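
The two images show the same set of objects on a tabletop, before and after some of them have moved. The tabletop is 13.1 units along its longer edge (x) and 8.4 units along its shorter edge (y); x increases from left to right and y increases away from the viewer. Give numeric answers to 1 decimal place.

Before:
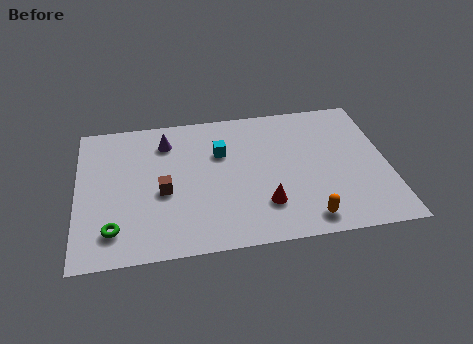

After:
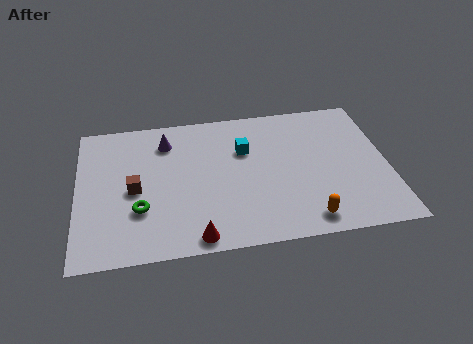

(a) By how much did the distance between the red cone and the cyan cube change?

+1.5

They were about 3.8 units apart before and 5.3 after — 1.5 units further apart.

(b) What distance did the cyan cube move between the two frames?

1.0

The cyan cube moved from about (6.1, 5.6) to (7.1, 5.6), a distance of √(1.0² + 0.0²) ≈ 1.0.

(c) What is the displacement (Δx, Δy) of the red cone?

(-2.9, -1.4)

The red cone started near (7.8, 2.2) and ended near (4.9, 0.8).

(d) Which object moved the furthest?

the red cone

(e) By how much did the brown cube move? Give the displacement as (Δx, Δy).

(-1.2, 0.3)

The brown cube was at about (3.6, 3.6) and moved to about (2.4, 3.9).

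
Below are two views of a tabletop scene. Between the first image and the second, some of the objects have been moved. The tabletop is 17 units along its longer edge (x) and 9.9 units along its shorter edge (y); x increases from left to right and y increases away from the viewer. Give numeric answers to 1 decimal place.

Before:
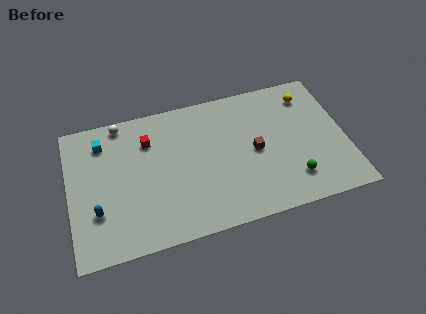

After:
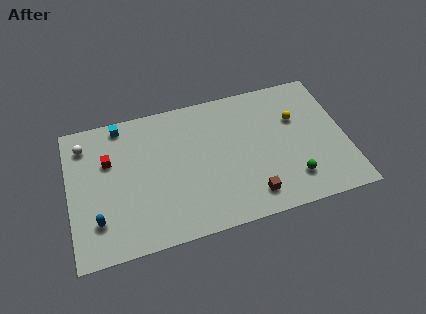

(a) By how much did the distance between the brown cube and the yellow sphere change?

+1.0

The distance was about 4.8 in the first image and 5.8 in the second, so they moved 1.0 units further apart.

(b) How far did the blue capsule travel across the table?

0.6

The blue capsule was near (1.6, 3.1) before and (1.6, 2.5) after, so it travelled √(0.0² + 0.6²) ≈ 0.6 units.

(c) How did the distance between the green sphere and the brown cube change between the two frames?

-0.7

Before: roughly 3.3 units apart; after: 2.6. That's 0.7 units closer together.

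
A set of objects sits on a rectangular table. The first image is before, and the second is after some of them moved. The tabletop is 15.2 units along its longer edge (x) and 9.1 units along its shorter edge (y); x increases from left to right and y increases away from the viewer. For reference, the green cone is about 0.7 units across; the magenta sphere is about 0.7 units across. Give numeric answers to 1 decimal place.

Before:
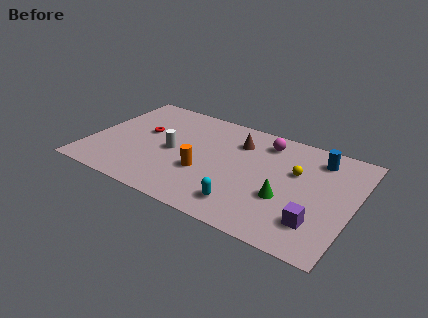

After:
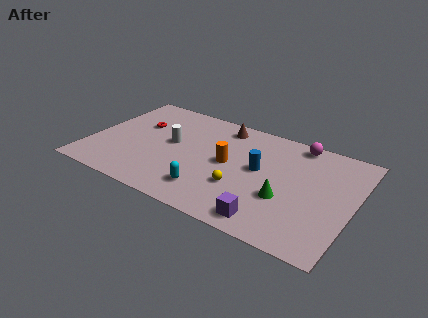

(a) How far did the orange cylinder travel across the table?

1.8

From (6.8, 3.3) to (8.0, 4.7), the orange cylinder covered √(1.2² + 1.4²) ≈ 1.8 units.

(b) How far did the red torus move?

0.7

The red torus was near (2.9, 5.3) before and (2.5, 5.9) after, so it travelled √(0.4² + 0.6²) ≈ 0.7 units.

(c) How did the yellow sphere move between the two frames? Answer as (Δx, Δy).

(-2.8, -2.7)

The yellow sphere was at about (11.8, 5.7) and moved to about (9.0, 3.0).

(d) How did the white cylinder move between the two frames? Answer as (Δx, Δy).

(-0.2, 0.7)

The white cylinder started near (4.8, 4.3) and ended near (4.6, 5.0).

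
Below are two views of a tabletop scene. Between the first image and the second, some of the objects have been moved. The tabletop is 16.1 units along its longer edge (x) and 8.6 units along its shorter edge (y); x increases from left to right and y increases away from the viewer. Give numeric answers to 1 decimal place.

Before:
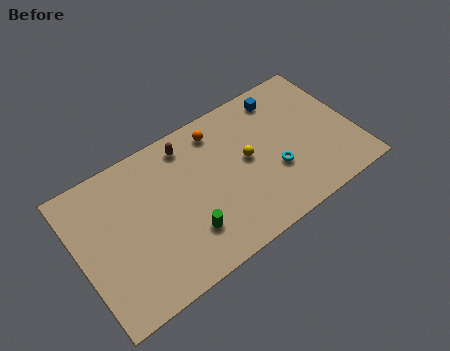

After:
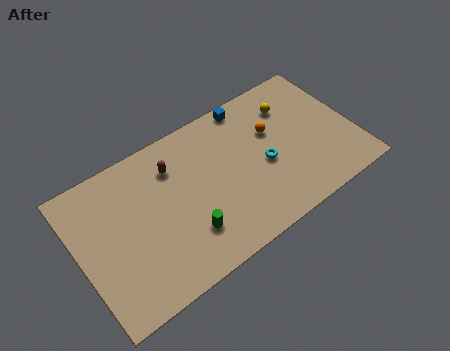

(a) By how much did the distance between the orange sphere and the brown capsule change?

+4.1

They were about 1.8 units apart before and 5.9 after — 4.1 units further apart.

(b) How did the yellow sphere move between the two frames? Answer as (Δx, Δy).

(3.0, 1.9)

The yellow sphere started near (9.9, 4.6) and ended near (12.9, 6.5).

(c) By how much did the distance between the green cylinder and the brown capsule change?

-0.9

Before: roughly 5.1 units apart; after: 4.2. That's 0.9 units closer together.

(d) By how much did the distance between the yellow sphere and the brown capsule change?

+3.0

They were about 4.1 units apart before and 7.1 after — 3.0 units further apart.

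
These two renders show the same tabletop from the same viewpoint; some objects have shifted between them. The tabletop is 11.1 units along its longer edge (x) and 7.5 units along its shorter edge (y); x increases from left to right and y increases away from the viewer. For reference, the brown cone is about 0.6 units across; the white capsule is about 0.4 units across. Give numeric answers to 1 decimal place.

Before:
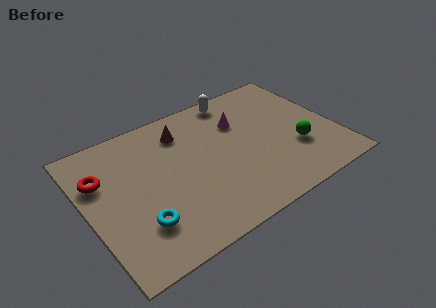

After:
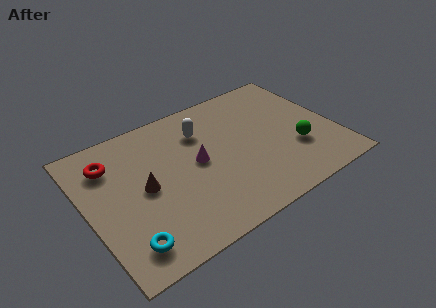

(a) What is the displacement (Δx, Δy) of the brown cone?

(-2.1, -2.2)

The brown cone started near (4.6, 5.9) and ended near (2.5, 3.7).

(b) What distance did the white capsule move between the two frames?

2.2

The white capsule moved from about (7.2, 6.7) to (5.4, 5.5), a distance of √(1.8² + 1.2²) ≈ 2.2.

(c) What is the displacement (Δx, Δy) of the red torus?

(0.5, 0.6)

From the two frames, the red torus sits at roughly (0.8, 5.1) before and (1.3, 5.7) after.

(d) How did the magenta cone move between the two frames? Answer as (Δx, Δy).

(-2.2, -1.3)

The magenta cone started near (7.1, 5.2) and ended near (4.9, 3.9).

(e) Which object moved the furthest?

the brown cone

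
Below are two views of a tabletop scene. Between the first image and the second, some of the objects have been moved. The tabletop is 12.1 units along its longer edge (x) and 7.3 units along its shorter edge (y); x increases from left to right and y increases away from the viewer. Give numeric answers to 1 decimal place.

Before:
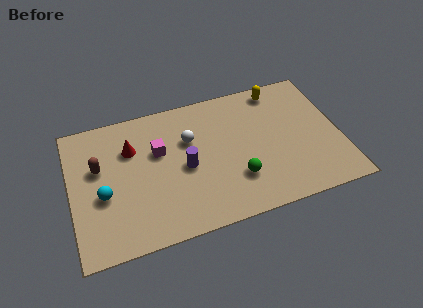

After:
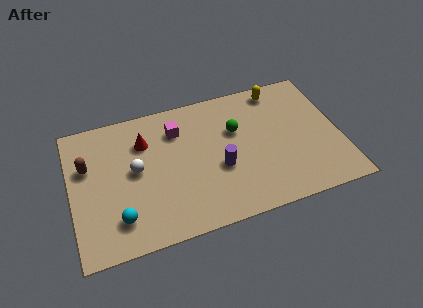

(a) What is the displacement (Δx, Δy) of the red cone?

(0.6, 0.2)

From the two frames, the red cone sits at roughly (2.8, 5.1) before and (3.4, 5.3) after.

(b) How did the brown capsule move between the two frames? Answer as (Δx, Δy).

(-0.5, 0.2)

From the two frames, the brown capsule sits at roughly (1.3, 4.5) before and (0.8, 4.7) after.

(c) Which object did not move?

the yellow capsule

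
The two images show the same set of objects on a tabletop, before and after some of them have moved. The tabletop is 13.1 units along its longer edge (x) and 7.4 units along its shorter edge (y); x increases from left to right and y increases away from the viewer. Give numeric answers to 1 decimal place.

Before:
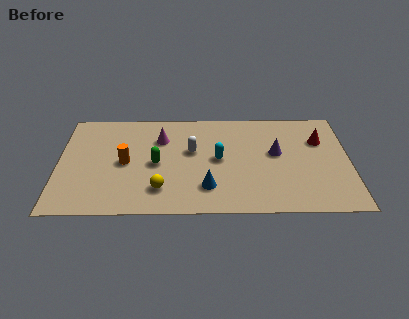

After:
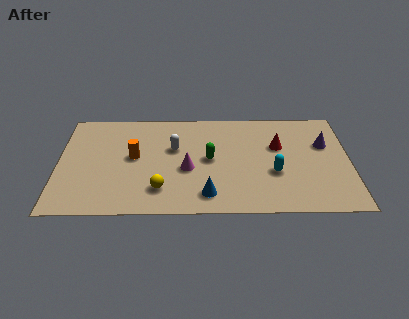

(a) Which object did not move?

the yellow sphere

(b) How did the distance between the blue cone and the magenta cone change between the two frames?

-2.1

The distance was about 4.1 in the first image and 2.0 in the second, so they moved 2.1 units closer together.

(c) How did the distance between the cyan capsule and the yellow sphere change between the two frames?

+1.9

They were about 3.3 units apart before and 5.2 after — 1.9 units further apart.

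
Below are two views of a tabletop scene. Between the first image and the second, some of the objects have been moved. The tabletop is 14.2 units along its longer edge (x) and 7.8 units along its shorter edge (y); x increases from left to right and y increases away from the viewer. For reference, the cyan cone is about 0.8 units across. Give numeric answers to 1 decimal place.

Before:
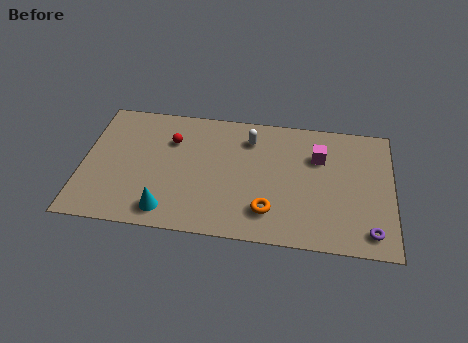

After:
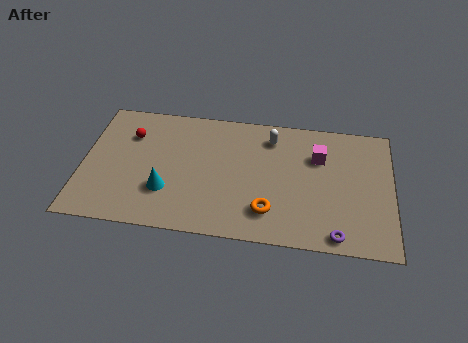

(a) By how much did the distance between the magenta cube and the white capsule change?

-0.9

The distance was about 3.3 in the first image and 2.4 in the second, so they moved 0.9 units closer together.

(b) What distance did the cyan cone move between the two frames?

1.2

The cyan cone moved from about (4.0, 1.2) to (3.9, 2.4), a distance of √(0.1² + 1.2²) ≈ 1.2.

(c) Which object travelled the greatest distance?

the red sphere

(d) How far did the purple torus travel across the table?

1.6

The purple torus was near (13.2, 1.2) before and (11.7, 0.8) after, so it travelled √(1.5² + 0.4²) ≈ 1.6 units.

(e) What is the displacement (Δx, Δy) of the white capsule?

(1.0, 0.2)

The white capsule was at about (7.6, 6.1) and moved to about (8.6, 6.3).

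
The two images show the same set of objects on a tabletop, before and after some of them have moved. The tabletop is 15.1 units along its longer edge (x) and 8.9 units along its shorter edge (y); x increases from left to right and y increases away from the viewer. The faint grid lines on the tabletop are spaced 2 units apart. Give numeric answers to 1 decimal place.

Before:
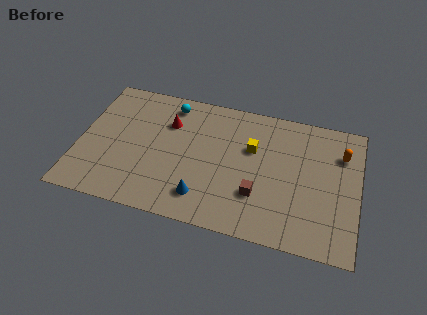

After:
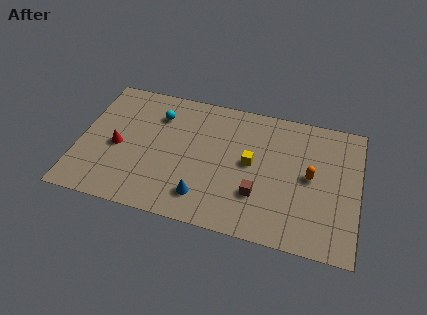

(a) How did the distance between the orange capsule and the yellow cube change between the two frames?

-1.7

They were about 4.9 units apart before and 3.2 after — 1.7 units closer together.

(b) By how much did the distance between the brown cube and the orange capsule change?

-2.4

They were about 5.7 units apart before and 3.3 after — 2.4 units closer together.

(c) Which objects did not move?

the blue cone and the brown cube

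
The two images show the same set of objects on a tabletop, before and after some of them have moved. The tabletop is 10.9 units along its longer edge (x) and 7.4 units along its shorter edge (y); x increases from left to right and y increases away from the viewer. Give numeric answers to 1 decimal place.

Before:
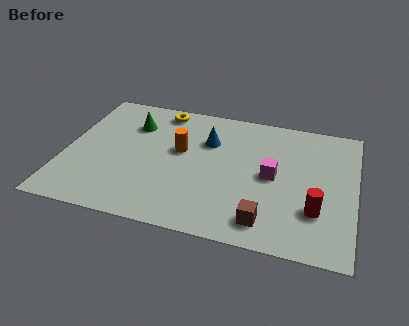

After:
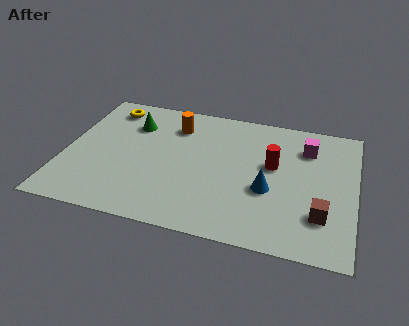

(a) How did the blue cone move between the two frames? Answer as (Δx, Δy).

(2.4, -2.2)

The blue cone started near (5.3, 5.1) and ended near (7.7, 2.9).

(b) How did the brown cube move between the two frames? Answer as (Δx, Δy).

(2.0, 0.8)

From the two frames, the brown cube sits at roughly (7.7, 1.2) before and (9.7, 2.0) after.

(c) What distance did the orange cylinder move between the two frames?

1.4

From (4.3, 4.3) to (4.0, 5.7), the orange cylinder covered √(0.3² + 1.4²) ≈ 1.4 units.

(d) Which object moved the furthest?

the blue cone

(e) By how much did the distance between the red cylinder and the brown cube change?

+0.9

They were about 2.1 units apart before and 3.0 after — 0.9 units further apart.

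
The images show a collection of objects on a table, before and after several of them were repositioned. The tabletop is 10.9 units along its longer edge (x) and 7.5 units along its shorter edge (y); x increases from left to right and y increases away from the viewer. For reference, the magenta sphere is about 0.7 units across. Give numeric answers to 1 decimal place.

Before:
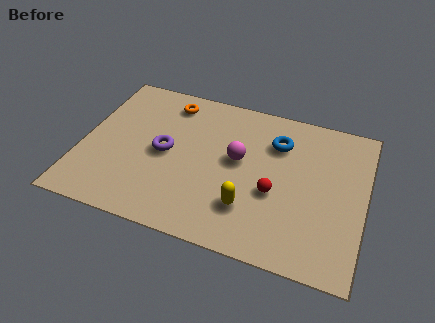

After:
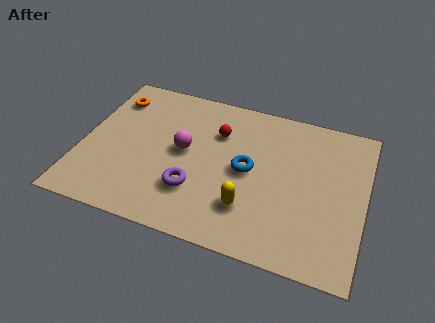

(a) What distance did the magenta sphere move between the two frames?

2.1

From (6.0, 4.2) to (3.9, 4.0), the magenta sphere covered √(2.1² + 0.2²) ≈ 2.1 units.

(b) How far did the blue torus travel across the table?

2.0

From (7.4, 5.5) to (6.4, 3.8), the blue torus covered √(1.0² + 1.7²) ≈ 2.0 units.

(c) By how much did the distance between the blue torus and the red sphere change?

-0.5

Before: roughly 2.5 units apart; after: 2.0. That's 0.5 units closer together.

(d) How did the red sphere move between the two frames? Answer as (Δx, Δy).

(-2.4, 2.3)

The red sphere was at about (7.5, 3.0) and moved to about (5.1, 5.3).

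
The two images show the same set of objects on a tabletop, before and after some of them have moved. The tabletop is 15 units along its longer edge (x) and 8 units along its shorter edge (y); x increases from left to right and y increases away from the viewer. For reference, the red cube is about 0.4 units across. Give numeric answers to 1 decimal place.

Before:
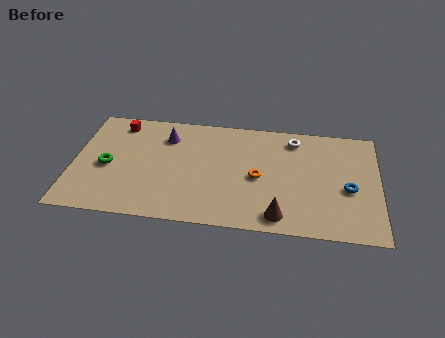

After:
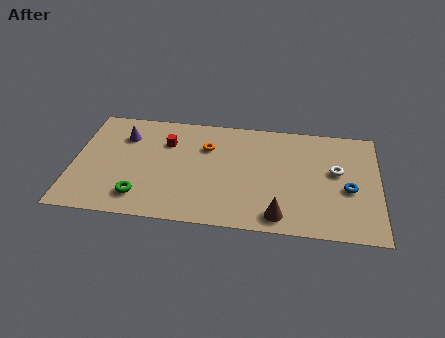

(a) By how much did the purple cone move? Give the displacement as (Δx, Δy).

(-2.1, -0.2)

The purple cone started near (4.5, 6.1) and ended near (2.4, 5.9).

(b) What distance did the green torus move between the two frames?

2.6

The green torus was near (1.7, 3.6) before and (3.4, 1.6) after, so it travelled √(1.7² + 2.0²) ≈ 2.6 units.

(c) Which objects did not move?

the brown cone and the blue torus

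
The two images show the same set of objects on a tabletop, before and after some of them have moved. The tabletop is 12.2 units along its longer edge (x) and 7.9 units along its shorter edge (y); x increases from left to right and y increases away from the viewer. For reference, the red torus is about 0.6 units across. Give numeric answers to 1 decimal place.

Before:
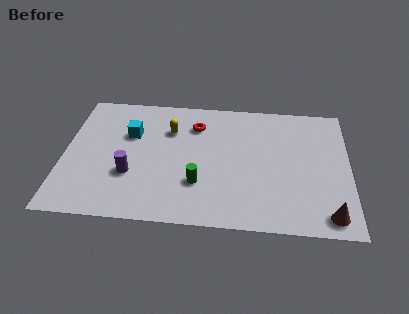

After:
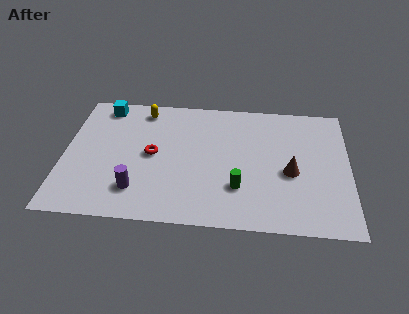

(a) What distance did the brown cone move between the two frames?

2.9

From (11.3, 1.0) to (9.7, 3.4), the brown cone covered √(1.6² + 2.4²) ≈ 2.9 units.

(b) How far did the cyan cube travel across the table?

2.1

The cyan cube moved from about (2.8, 5.2) to (1.6, 6.9), a distance of √(1.2² + 1.7²) ≈ 2.1.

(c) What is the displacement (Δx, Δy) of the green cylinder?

(1.7, -0.1)

From the two frames, the green cylinder sits at roughly (5.8, 2.4) before and (7.5, 2.3) after.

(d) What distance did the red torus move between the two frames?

2.7

The red torus was near (5.6, 6.0) before and (3.8, 4.0) after, so it travelled √(1.8² + 2.0²) ≈ 2.7 units.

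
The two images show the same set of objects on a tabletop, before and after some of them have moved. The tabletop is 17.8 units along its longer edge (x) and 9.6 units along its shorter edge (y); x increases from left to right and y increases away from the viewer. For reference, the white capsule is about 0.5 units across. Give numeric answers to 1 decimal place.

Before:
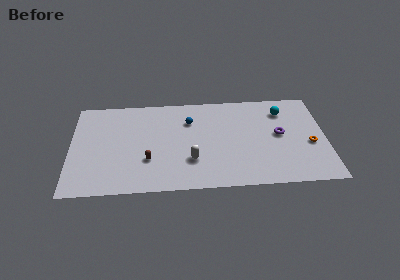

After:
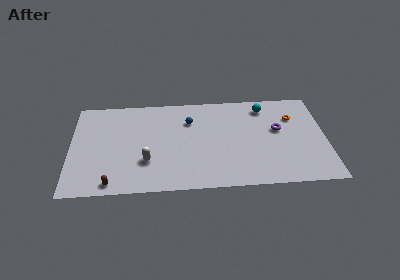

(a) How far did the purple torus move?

0.5

The purple torus was near (14.6, 5.1) before and (14.5, 5.6) after, so it travelled √(0.1² + 0.5²) ≈ 0.5 units.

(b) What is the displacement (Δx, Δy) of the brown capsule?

(-2.5, -2.1)

The brown capsule started near (5.4, 3.1) and ended near (2.9, 1.0).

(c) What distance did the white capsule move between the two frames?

3.1

The white capsule was near (8.4, 2.9) before and (5.3, 3.0) after, so it travelled √(3.1² + 0.1²) ≈ 3.1 units.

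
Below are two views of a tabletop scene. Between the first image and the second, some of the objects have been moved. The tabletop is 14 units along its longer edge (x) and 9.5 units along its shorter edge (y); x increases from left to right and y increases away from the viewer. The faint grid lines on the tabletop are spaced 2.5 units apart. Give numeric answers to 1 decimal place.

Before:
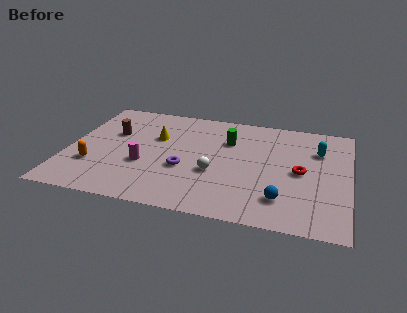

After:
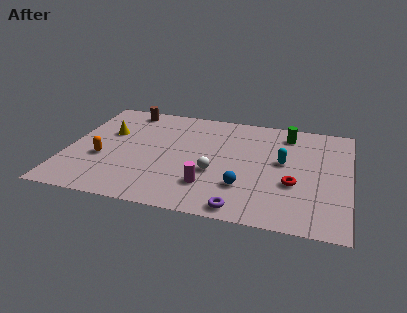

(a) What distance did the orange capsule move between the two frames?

0.8

The orange capsule was near (1.4, 2.9) before and (1.8, 3.6) after, so it travelled √(0.4² + 0.7²) ≈ 0.8 units.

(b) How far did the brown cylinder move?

2.5

The brown cylinder was near (2.1, 6.0) before and (2.6, 8.4) after, so it travelled √(0.5² + 2.4²) ≈ 2.5 units.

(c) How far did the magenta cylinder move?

3.5

From (3.9, 3.5) to (7.2, 2.4), the magenta cylinder covered √(3.3² + 1.1²) ≈ 3.5 units.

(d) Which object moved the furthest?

the purple torus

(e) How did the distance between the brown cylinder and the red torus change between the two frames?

+0.4

Before: roughly 9.6 units apart; after: 10.0. That's 0.4 units further apart.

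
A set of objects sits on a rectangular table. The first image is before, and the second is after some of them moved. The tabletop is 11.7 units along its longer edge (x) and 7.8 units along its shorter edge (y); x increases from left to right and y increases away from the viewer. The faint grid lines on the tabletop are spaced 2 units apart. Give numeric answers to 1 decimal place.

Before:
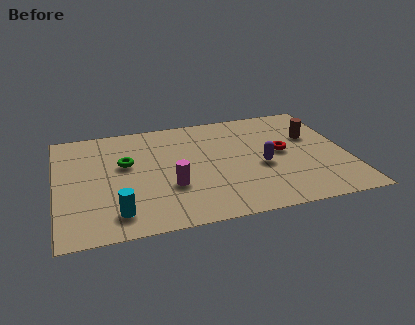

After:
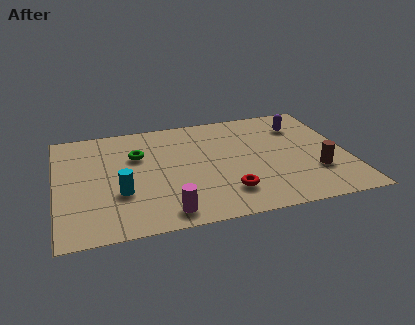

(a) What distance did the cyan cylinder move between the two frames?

1.3

The cyan cylinder moved from about (2.3, 1.4) to (2.5, 2.7), a distance of √(0.2² + 1.3²) ≈ 1.3.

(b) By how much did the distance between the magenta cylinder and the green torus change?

+1.7

The distance was about 2.6 in the first image and 4.3 in the second, so they moved 1.7 units further apart.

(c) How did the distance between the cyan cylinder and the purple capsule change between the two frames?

+2.0

The distance was about 6.2 in the first image and 8.2 in the second, so they moved 2.0 units further apart.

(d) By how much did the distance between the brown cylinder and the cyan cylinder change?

-1.1

The distance was about 8.9 in the first image and 7.8 in the second, so they moved 1.1 units closer together.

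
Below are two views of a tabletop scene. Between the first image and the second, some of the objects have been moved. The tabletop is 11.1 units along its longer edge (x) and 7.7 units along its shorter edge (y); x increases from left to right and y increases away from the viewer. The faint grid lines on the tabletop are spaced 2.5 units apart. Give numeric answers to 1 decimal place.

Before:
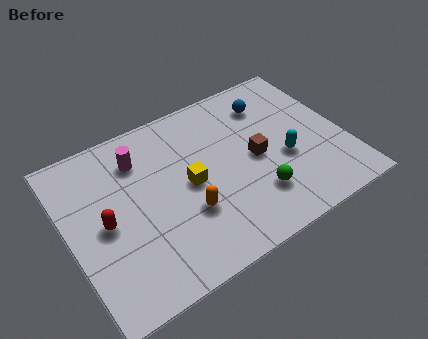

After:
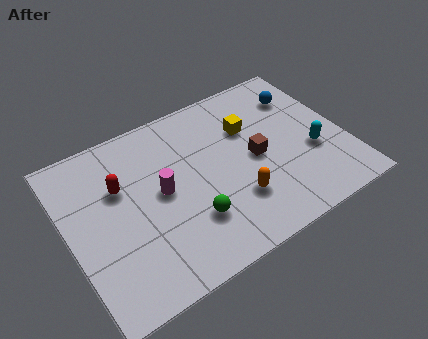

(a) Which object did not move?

the brown cube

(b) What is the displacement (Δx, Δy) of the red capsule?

(0.8, 1.3)

From the two frames, the red capsule sits at roughly (1.4, 3.7) before and (2.2, 5.0) after.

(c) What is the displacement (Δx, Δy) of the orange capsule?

(1.9, -0.4)

The orange capsule started near (4.5, 2.6) and ended near (6.4, 2.2).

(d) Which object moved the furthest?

the yellow cube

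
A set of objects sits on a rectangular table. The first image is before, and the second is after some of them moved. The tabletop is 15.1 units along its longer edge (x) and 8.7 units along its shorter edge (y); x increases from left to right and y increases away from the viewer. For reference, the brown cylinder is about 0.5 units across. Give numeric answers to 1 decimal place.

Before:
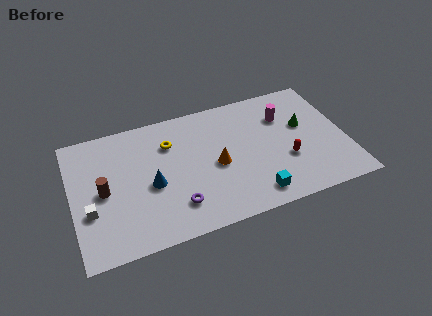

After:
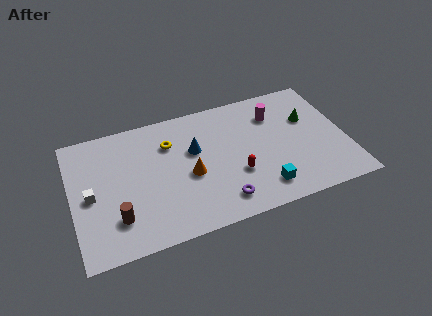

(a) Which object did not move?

the yellow torus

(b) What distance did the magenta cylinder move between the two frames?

0.6

The magenta cylinder was near (11.9, 6.2) before and (11.4, 6.5) after, so it travelled √(0.5² + 0.3²) ≈ 0.6 units.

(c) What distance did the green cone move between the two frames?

0.5

From (12.9, 5.2) to (13.2, 5.6), the green cone covered √(0.3² + 0.4²) ≈ 0.5 units.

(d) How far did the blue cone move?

3.0

From (4.3, 3.8) to (6.8, 5.4), the blue cone covered √(2.5² + 1.6²) ≈ 3.0 units.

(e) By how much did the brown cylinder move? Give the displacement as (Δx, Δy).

(0.6, -2.0)

The brown cylinder was at about (1.7, 4.2) and moved to about (2.3, 2.2).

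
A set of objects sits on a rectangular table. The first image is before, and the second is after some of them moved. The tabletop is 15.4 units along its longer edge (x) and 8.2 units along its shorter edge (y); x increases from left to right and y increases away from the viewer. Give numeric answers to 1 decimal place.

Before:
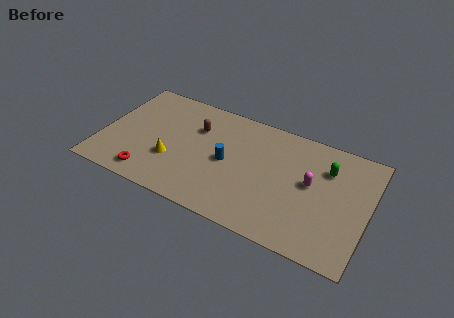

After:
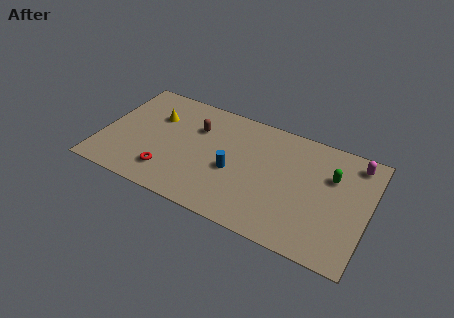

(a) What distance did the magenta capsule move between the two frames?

3.4

The magenta capsule moved from about (12.1, 4.5) to (14.4, 7.0), a distance of √(2.3² + 2.5²) ≈ 3.4.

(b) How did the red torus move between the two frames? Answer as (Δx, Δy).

(1.0, 0.6)

The red torus was at about (3.1, 1.2) and moved to about (4.1, 1.8).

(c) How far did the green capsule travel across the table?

0.5

The green capsule was near (12.9, 5.9) before and (13.2, 5.5) after, so it travelled √(0.3² + 0.4²) ≈ 0.5 units.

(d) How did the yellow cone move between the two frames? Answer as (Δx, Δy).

(-1.3, 2.8)

From the two frames, the yellow cone sits at roughly (4.2, 2.8) before and (2.9, 5.6) after.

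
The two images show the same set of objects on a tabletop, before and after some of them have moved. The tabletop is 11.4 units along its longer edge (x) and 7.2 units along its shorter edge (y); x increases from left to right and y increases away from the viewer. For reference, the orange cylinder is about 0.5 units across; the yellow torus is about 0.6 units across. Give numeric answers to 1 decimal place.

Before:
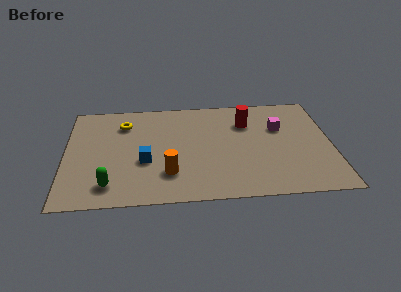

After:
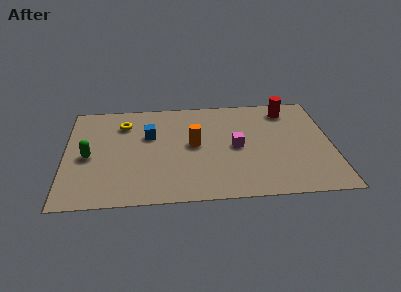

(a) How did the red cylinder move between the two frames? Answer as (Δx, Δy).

(1.8, 0.8)

The red cylinder started near (7.8, 5.2) and ended near (9.6, 6.0).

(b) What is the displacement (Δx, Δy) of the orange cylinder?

(1.1, 1.9)

The orange cylinder was at about (4.4, 1.9) and moved to about (5.5, 3.8).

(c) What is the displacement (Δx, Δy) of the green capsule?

(-0.9, 2.0)

The green capsule started near (1.9, 1.3) and ended near (1.0, 3.3).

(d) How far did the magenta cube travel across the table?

2.2

The magenta cube moved from about (9.2, 4.7) to (7.3, 3.5), a distance of √(1.9² + 1.2²) ≈ 2.2.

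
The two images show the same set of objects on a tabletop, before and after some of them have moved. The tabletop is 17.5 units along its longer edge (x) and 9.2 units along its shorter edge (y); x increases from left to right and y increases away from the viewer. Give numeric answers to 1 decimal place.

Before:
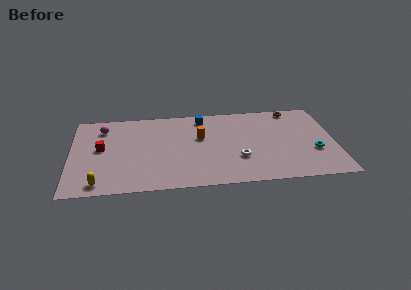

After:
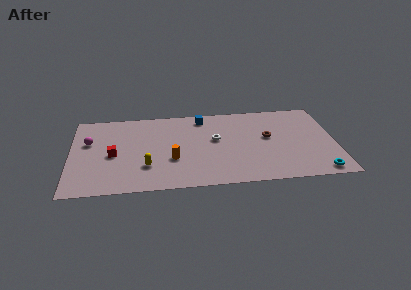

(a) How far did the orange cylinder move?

3.0

The orange cylinder was near (8.6, 5.6) before and (6.7, 3.3) after, so it travelled √(1.9² + 2.3²) ≈ 3.0 units.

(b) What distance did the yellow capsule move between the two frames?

3.5

The yellow capsule moved from about (1.9, 1.1) to (5.0, 2.7), a distance of √(3.1² + 1.6²) ≈ 3.5.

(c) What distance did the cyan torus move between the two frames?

2.3

The cyan torus moved from about (16.1, 3.3) to (16.3, 1.0), a distance of √(0.2² + 2.3²) ≈ 2.3.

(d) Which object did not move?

the blue cube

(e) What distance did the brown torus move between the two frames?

3.6

The brown torus was near (14.9, 8.3) before and (13.1, 5.2) after, so it travelled √(1.8² + 3.1²) ≈ 3.6 units.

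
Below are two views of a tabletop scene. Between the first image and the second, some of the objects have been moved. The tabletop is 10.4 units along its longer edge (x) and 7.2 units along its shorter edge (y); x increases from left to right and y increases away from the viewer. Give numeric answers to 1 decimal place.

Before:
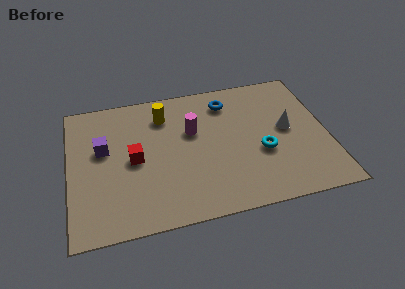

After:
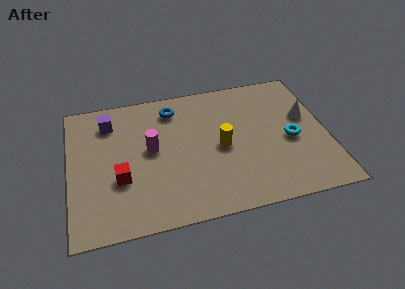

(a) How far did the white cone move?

0.9

The white cone was near (8.8, 3.8) before and (9.6, 4.3) after, so it travelled √(0.8² + 0.5²) ≈ 0.9 units.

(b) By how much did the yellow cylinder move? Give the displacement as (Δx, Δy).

(2.2, -2.2)

From the two frames, the yellow cylinder sits at roughly (3.9, 5.6) before and (6.1, 3.4) after.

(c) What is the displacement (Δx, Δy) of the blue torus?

(-2.2, 0.1)

The blue torus started near (6.5, 5.8) and ended near (4.3, 5.9).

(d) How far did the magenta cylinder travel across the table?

1.8

From (5.0, 4.5) to (3.3, 3.9), the magenta cylinder covered √(1.7² + 0.6²) ≈ 1.8 units.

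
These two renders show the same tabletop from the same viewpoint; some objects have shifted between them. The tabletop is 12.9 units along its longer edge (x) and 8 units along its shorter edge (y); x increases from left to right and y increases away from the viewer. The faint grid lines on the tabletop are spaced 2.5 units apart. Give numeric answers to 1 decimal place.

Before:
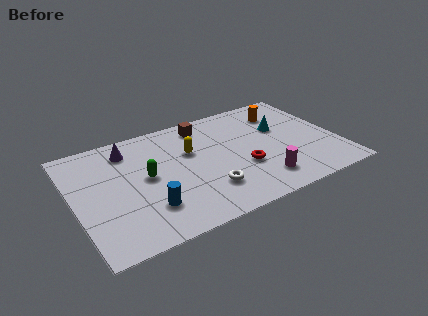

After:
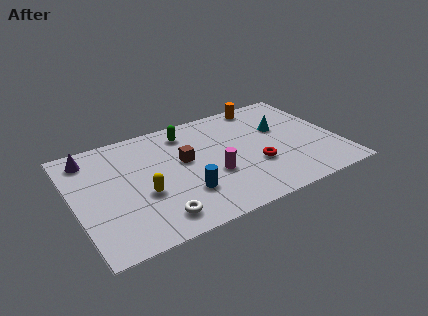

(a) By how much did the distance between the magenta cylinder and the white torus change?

+0.8

Before: roughly 2.6 units apart; after: 3.4. That's 0.8 units further apart.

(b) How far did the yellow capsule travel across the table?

3.3

The yellow capsule was near (5.8, 5.1) before and (3.2, 3.1) after, so it travelled √(2.6² + 2.0²) ≈ 3.3 units.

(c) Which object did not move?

the cyan cone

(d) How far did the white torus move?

2.7

The white torus moved from about (6.2, 2.1) to (3.6, 1.3), a distance of √(2.6² + 0.8²) ≈ 2.7.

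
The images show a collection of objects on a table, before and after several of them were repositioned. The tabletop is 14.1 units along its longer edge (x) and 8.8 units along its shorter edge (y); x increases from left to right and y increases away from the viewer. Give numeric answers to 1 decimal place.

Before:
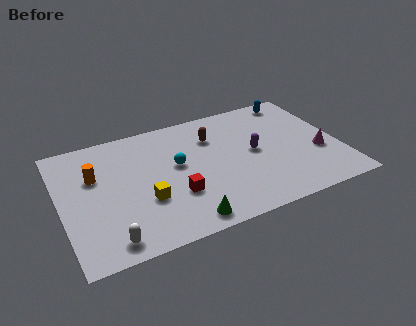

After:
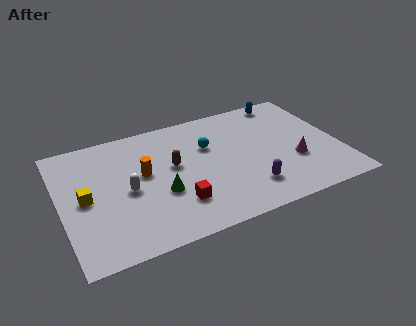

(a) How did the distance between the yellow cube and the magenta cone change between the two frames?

+1.7

They were about 8.9 units apart before and 10.6 after — 1.7 units further apart.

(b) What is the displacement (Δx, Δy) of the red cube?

(0.0, -0.6)

The red cube was at about (5.6, 2.9) and moved to about (5.6, 2.3).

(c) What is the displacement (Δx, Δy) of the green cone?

(-0.9, 2.3)

From the two frames, the green cone sits at roughly (5.8, 1.0) before and (4.9, 3.3) after.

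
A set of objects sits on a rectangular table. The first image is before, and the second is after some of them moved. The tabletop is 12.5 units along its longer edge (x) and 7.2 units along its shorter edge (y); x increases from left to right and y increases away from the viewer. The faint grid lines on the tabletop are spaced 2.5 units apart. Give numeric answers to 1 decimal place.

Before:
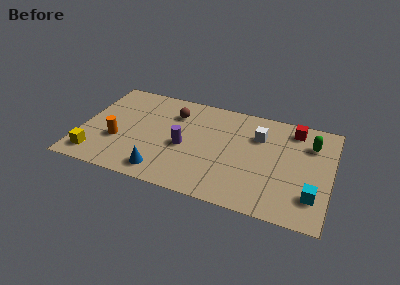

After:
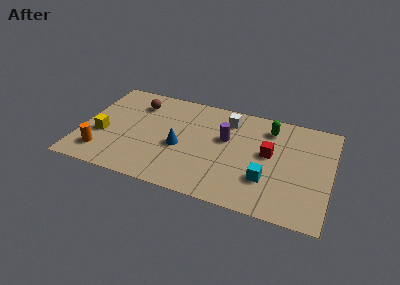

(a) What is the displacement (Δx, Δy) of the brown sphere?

(-1.9, 0.2)

From the two frames, the brown sphere sits at roughly (4.5, 5.4) before and (2.6, 5.6) after.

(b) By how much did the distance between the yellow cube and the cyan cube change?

-2.5

They were about 10.8 units apart before and 8.3 after — 2.5 units closer together.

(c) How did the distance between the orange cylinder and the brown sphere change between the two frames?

+0.5

The distance was about 3.8 in the first image and 4.3 in the second, so they moved 0.5 units further apart.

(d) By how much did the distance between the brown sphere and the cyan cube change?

-0.4

Before: roughly 8.0 units apart; after: 7.6. That's 0.4 units closer together.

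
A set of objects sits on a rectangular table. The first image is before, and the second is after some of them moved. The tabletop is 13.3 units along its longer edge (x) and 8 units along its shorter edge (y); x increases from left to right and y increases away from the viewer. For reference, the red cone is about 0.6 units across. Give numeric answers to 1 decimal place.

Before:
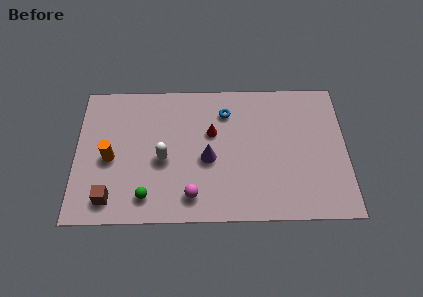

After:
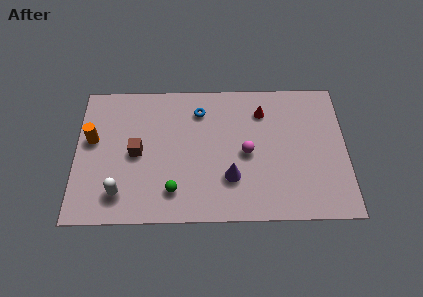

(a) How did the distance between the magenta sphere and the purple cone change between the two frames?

-0.6

They were about 2.2 units apart before and 1.6 after — 0.6 units closer together.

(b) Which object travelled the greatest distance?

the magenta sphere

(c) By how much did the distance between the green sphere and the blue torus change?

-1.4

Before: roughly 6.2 units apart; after: 4.8. That's 1.4 units closer together.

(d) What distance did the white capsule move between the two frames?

2.8

From (4.3, 3.5) to (2.2, 1.6), the white capsule covered √(2.1² + 1.9²) ≈ 2.8 units.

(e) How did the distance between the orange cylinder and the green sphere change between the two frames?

+2.2

The distance was about 2.8 in the first image and 5.0 in the second, so they moved 2.2 units further apart.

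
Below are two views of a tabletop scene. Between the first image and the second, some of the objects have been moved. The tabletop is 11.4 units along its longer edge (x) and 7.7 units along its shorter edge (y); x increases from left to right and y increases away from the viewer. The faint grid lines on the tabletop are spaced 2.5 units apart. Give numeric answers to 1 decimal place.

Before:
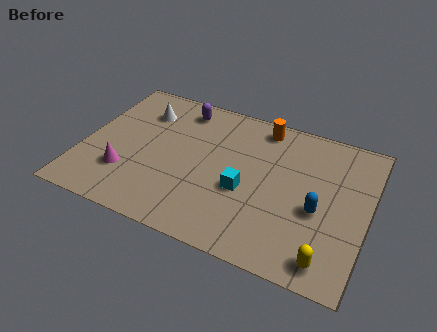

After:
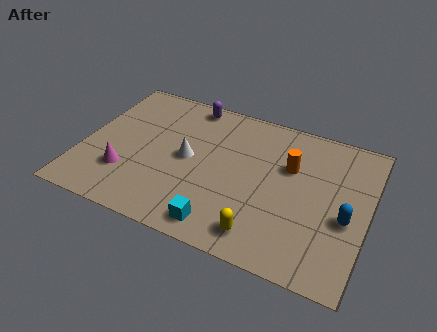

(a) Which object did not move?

the magenta cone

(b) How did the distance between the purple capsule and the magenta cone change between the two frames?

+0.5

The distance was about 4.6 in the first image and 5.1 in the second, so they moved 0.5 units further apart.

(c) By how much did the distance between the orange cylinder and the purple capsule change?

+1.4

Before: roughly 3.3 units apart; after: 4.7. That's 1.4 units further apart.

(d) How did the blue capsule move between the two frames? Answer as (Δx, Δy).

(1.1, 0.0)

The blue capsule started near (9.5, 3.2) and ended near (10.6, 3.2).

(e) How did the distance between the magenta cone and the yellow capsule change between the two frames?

-2.6

The distance was about 8.3 in the first image and 5.7 in the second, so they moved 2.6 units closer together.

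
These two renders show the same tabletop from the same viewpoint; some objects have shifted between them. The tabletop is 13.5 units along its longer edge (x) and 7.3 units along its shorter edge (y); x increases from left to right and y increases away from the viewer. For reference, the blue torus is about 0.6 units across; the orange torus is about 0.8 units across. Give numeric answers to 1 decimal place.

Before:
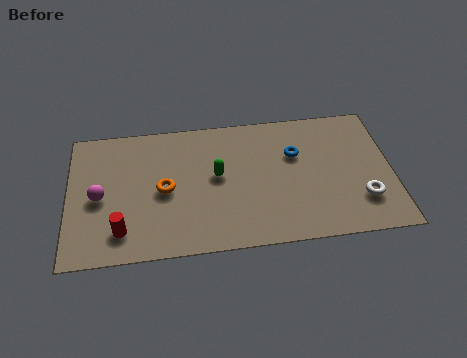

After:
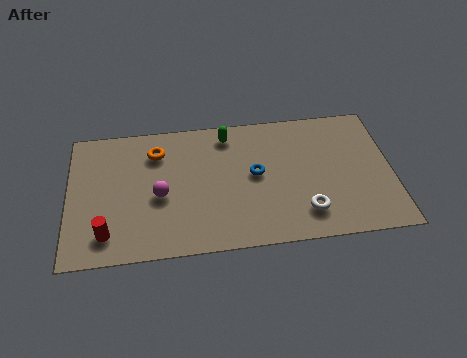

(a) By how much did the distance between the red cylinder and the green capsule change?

+2.3

The distance was about 4.7 in the first image and 7.0 in the second, so they moved 2.3 units further apart.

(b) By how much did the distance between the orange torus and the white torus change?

-1.0

The distance was about 8.3 in the first image and 7.3 in the second, so they moved 1.0 units closer together.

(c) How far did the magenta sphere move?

2.5

From (1.3, 3.4) to (3.8, 3.2), the magenta sphere covered √(2.5² + 0.2²) ≈ 2.5 units.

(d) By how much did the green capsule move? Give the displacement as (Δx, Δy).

(0.5, 2.2)

The green capsule was at about (6.2, 4.0) and moved to about (6.7, 6.2).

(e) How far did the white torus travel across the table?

2.4

The white torus moved from about (12.2, 2.0) to (9.8, 1.6), a distance of √(2.4² + 0.4²) ≈ 2.4.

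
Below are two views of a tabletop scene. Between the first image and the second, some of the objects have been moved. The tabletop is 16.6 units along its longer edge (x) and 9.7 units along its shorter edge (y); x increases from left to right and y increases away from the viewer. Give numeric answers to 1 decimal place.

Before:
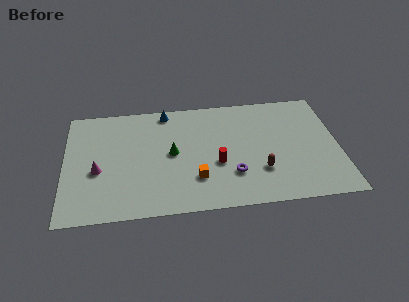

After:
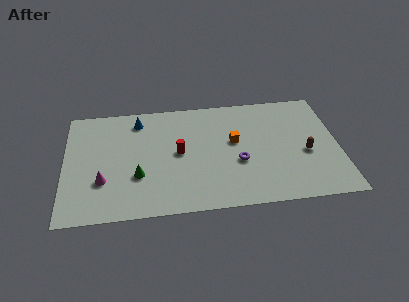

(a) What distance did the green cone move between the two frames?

2.7

From (6.5, 5.0) to (4.4, 3.3), the green cone covered √(2.1² + 1.7²) ≈ 2.7 units.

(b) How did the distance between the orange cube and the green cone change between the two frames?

+3.6

The distance was about 2.7 in the first image and 6.3 in the second, so they moved 3.6 units further apart.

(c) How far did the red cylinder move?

2.6

The red cylinder moved from about (9.2, 3.8) to (6.9, 5.0), a distance of √(2.3² + 1.2²) ≈ 2.6.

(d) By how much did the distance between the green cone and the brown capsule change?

+4.5

Before: roughly 5.7 units apart; after: 10.2. That's 4.5 units further apart.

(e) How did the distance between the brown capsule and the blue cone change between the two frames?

+2.8

Before: roughly 8.1 units apart; after: 10.9. That's 2.8 units further apart.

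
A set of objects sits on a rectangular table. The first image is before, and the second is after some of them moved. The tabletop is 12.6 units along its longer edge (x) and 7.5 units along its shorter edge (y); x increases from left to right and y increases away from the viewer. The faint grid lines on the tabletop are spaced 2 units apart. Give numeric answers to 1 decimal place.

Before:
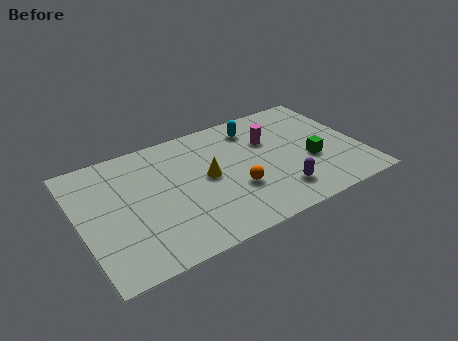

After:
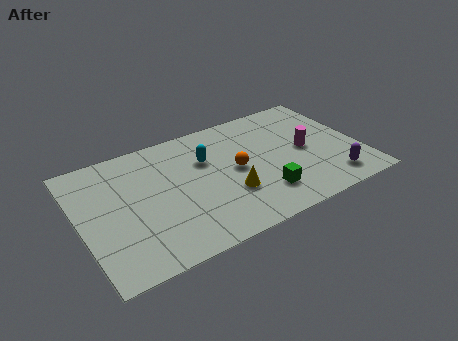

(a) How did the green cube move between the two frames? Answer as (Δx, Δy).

(-2.4, -1.1)

From the two frames, the green cube sits at roughly (10.3, 2.9) before and (7.9, 1.8) after.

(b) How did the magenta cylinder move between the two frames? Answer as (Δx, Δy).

(1.5, -1.3)

The magenta cylinder started near (8.7, 5.0) and ended near (10.2, 3.7).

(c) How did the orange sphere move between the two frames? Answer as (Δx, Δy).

(0.2, 1.2)

The orange sphere started near (6.8, 2.6) and ended near (7.0, 3.8).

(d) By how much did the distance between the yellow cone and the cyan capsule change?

-0.7

The distance was about 3.3 in the first image and 2.6 in the second, so they moved 0.7 units closer together.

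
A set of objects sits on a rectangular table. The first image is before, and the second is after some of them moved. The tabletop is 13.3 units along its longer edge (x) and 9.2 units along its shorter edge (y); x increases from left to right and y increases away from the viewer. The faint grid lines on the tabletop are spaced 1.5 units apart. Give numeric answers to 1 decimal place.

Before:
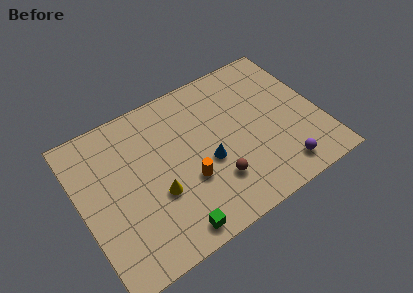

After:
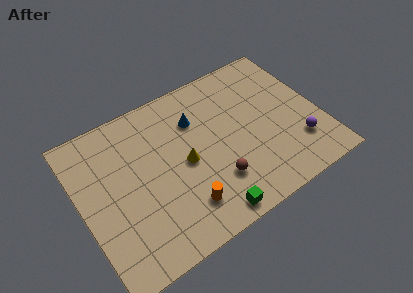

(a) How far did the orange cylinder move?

1.4

From (5.7, 3.3) to (5.2, 2.0), the orange cylinder covered √(0.5² + 1.3²) ≈ 1.4 units.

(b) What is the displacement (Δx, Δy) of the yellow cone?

(1.7, 1.0)

From the two frames, the yellow cone sits at roughly (4.0, 3.4) before and (5.7, 4.4) after.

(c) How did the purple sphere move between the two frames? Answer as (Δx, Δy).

(1.2, 1.0)

From the two frames, the purple sphere sits at roughly (10.6, 1.4) before and (11.8, 2.4) after.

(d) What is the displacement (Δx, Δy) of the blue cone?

(-0.2, 2.8)

From the two frames, the blue cone sits at roughly (6.9, 3.8) before and (6.7, 6.6) after.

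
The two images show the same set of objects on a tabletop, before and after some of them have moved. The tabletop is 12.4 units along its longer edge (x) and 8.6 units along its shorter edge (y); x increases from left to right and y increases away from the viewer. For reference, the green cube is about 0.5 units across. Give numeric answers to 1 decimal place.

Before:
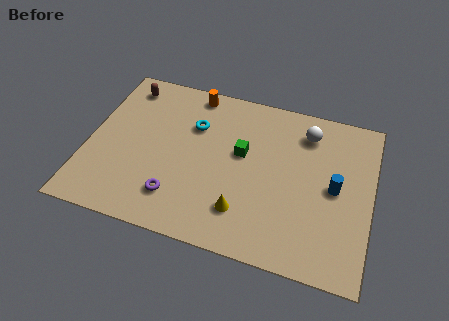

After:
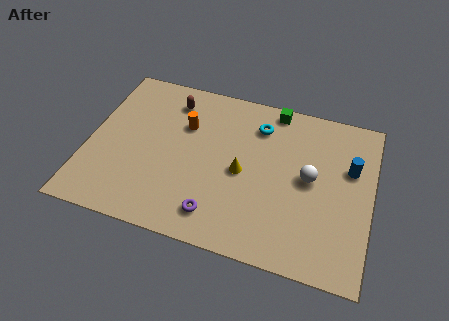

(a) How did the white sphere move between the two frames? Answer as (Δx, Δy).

(0.3, -2.4)

The white sphere was at about (9.4, 6.9) and moved to about (9.7, 4.5).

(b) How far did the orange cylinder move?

1.9

The orange cylinder moved from about (4.3, 7.7) to (4.1, 5.8), a distance of √(0.2² + 1.9²) ≈ 1.9.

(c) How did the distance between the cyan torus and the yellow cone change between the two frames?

-1.9

They were about 4.6 units apart before and 2.7 after — 1.9 units closer together.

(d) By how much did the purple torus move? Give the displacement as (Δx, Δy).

(1.8, -0.4)

The purple torus was at about (4.1, 1.9) and moved to about (5.9, 1.5).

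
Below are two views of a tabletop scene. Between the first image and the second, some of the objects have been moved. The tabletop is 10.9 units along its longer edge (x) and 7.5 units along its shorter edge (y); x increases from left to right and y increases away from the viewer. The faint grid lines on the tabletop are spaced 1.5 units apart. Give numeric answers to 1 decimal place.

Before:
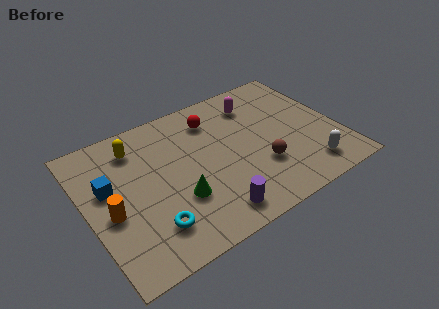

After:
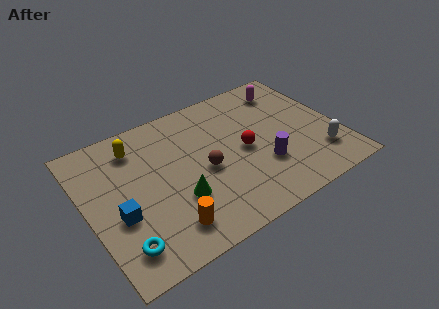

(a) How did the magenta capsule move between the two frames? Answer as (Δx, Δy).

(1.5, 0.2)

From the two frames, the magenta capsule sits at roughly (7.7, 5.9) before and (9.2, 6.1) after.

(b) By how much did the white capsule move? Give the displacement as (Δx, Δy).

(0.6, 0.5)

The white capsule was at about (9.2, 1.3) and moved to about (9.8, 1.8).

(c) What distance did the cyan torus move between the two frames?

1.3

The cyan torus was near (2.4, 1.7) before and (1.1, 1.4) after, so it travelled √(1.3² + 0.3²) ≈ 1.3 units.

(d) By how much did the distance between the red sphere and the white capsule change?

-2.2

They were about 5.7 units apart before and 3.5 after — 2.2 units closer together.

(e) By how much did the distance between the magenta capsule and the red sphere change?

+1.6

The distance was about 1.9 in the first image and 3.5 in the second, so they moved 1.6 units further apart.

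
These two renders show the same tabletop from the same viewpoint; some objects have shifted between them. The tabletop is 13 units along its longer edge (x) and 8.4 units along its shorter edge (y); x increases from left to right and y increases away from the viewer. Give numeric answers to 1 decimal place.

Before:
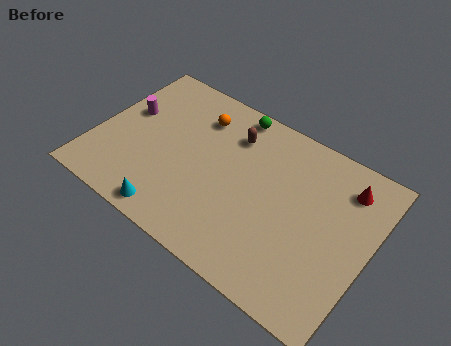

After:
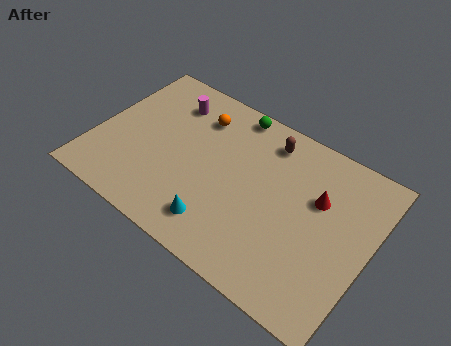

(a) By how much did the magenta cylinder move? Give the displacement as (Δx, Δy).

(1.8, 1.6)

From the two frames, the magenta cylinder sits at roughly (1.2, 5.0) before and (3.0, 6.6) after.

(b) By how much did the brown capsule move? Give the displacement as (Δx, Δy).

(1.6, 0.6)

From the two frames, the brown capsule sits at roughly (6.1, 6.4) before and (7.7, 7.0) after.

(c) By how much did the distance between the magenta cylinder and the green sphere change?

-2.3

The distance was about 5.4 in the first image and 3.1 in the second, so they moved 2.3 units closer together.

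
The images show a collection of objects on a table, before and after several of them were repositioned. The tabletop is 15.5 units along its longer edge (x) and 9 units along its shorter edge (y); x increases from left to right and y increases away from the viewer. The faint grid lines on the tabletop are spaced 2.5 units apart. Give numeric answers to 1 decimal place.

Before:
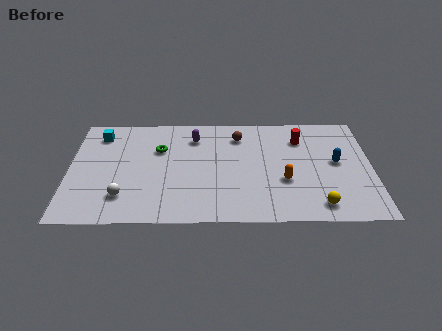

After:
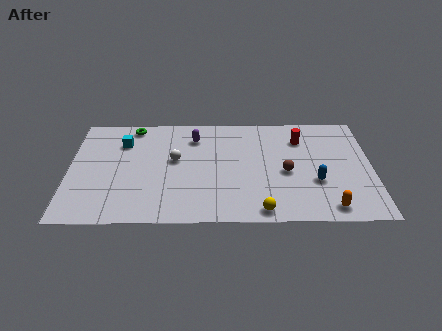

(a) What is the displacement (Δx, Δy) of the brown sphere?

(2.4, -3.1)

The brown sphere started near (8.7, 7.1) and ended near (11.1, 4.0).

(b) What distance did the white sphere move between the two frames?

4.0

From (2.8, 2.1) to (5.4, 5.1), the white sphere covered √(2.6² + 3.0²) ≈ 4.0 units.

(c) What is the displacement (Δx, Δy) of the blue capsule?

(-1.1, -1.6)

From the two frames, the blue capsule sits at roughly (13.7, 4.8) before and (12.6, 3.2) after.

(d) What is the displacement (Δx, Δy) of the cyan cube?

(1.2, -0.7)

The cyan cube was at about (1.5, 7.3) and moved to about (2.7, 6.6).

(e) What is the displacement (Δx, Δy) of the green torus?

(-1.4, 2.0)

The green torus was at about (4.6, 6.0) and moved to about (3.2, 8.0).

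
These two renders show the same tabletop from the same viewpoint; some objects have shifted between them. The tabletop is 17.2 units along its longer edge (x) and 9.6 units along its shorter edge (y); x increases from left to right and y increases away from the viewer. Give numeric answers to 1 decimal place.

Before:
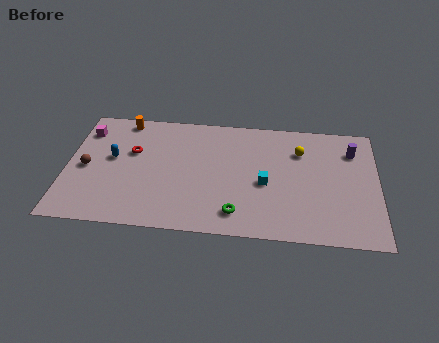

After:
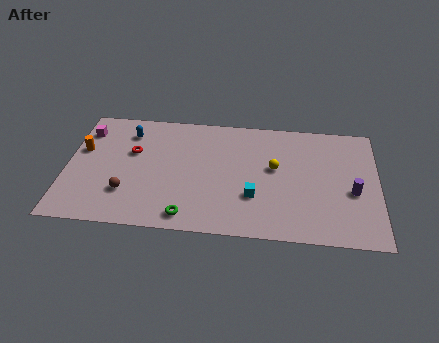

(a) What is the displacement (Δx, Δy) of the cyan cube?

(-0.6, -1.1)

From the two frames, the cyan cube sits at roughly (11.0, 4.2) before and (10.4, 3.1) after.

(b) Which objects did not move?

the red torus and the magenta cube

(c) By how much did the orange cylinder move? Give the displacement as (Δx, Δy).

(-2.2, -2.7)

The orange cylinder started near (3.0, 8.6) and ended near (0.8, 5.9).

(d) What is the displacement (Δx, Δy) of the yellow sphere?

(-1.4, -1.5)

The yellow sphere started near (12.9, 7.0) and ended near (11.5, 5.5).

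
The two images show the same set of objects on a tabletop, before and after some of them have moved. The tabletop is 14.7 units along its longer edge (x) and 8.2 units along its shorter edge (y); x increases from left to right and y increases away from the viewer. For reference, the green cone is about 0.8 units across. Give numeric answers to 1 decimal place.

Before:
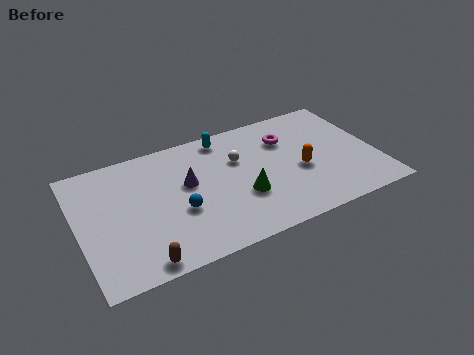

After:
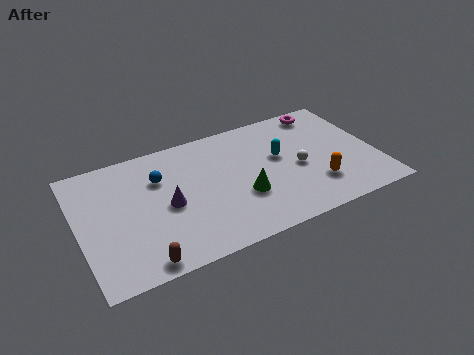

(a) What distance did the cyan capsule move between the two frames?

3.5

The cyan capsule moved from about (7.5, 7.2) to (10.0, 4.8), a distance of √(2.5² + 2.4²) ≈ 3.5.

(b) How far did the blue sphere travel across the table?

2.6

The blue sphere was near (4.8, 3.2) before and (4.1, 5.7) after, so it travelled √(0.7² + 2.5²) ≈ 2.6 units.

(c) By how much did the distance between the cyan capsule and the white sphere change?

-0.5

Before: roughly 1.9 units apart; after: 1.4. That's 0.5 units closer together.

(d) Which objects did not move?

the green cone and the brown capsule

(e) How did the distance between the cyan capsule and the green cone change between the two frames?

-1.5

They were about 4.3 units apart before and 2.8 after — 1.5 units closer together.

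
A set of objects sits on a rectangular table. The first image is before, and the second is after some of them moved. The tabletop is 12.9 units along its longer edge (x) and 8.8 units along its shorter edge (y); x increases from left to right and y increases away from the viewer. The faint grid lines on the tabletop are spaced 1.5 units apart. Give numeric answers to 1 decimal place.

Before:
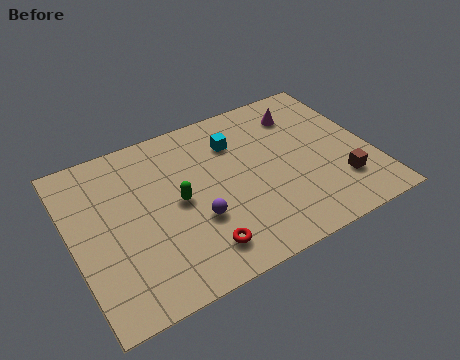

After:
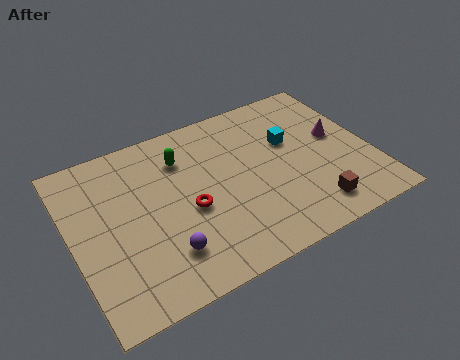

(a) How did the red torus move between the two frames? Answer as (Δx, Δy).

(-0.1, 2.2)

From the two frames, the red torus sits at roughly (5.0, 1.6) before and (4.9, 3.8) after.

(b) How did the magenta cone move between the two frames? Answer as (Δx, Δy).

(1.3, -2.0)

The magenta cone started near (10.3, 6.9) and ended near (11.6, 4.9).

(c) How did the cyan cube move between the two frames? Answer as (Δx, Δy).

(2.3, -1.0)

The cyan cube was at about (7.3, 6.5) and moved to about (9.6, 5.5).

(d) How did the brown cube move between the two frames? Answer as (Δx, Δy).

(-1.4, -0.8)

The brown cube started near (11.3, 2.3) and ended near (9.9, 1.5).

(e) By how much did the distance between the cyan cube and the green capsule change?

+1.2

The distance was about 3.5 in the first image and 4.7 in the second, so they moved 1.2 units further apart.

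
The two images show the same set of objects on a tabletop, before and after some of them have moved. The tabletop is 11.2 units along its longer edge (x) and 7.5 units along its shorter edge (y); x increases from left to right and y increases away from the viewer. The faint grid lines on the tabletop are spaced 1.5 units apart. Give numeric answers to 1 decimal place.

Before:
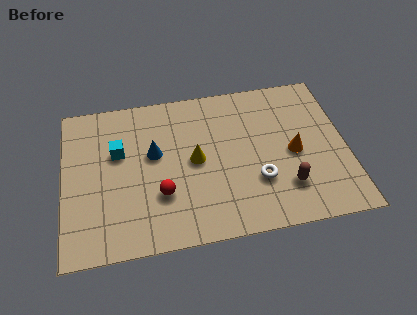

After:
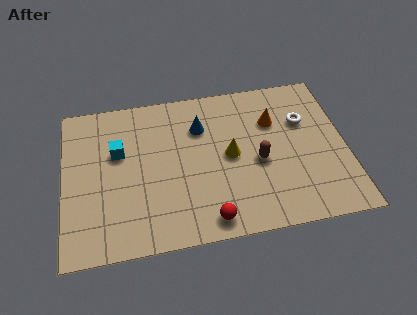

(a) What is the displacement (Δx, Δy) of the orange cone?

(-0.7, 1.7)

The orange cone started near (9.1, 3.5) and ended near (8.4, 5.2).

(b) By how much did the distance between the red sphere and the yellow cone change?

+1.1

The distance was about 2.0 in the first image and 3.1 in the second, so they moved 1.1 units further apart.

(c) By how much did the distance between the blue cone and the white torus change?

-0.4

The distance was about 4.5 in the first image and 4.1 in the second, so they moved 0.4 units closer together.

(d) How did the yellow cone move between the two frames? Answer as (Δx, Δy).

(1.4, 0.0)

The yellow cone was at about (5.2, 3.8) and moved to about (6.6, 3.8).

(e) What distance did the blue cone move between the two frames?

2.1

From (3.6, 4.4) to (5.5, 5.4), the blue cone covered √(1.9² + 1.0²) ≈ 2.1 units.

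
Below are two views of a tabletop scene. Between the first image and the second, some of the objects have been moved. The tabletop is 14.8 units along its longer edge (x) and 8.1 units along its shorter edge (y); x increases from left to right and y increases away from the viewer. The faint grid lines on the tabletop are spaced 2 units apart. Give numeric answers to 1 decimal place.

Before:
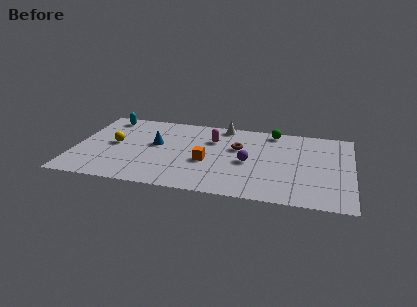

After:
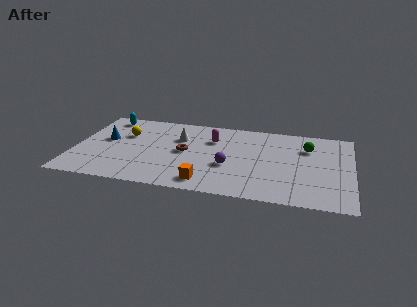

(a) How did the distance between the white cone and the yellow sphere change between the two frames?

-3.6

The distance was about 6.5 in the first image and 2.9 in the second, so they moved 3.6 units closer together.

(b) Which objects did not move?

the cyan capsule and the magenta capsule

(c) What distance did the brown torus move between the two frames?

3.0

The brown torus was near (8.7, 5.1) before and (5.9, 4.1) after, so it travelled √(2.8² + 1.0²) ≈ 3.0 units.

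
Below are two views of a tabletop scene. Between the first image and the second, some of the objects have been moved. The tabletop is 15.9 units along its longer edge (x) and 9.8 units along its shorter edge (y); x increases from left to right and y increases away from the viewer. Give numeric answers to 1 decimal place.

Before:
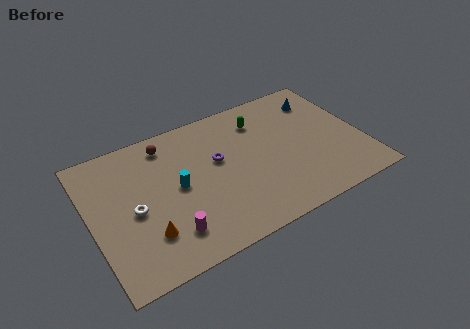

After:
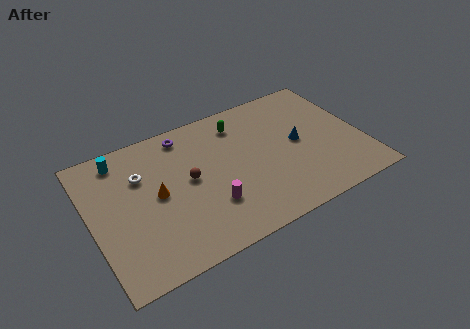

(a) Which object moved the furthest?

the cyan cylinder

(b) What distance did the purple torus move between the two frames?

3.1

The purple torus moved from about (7.5, 5.8) to (5.9, 8.5), a distance of √(1.6² + 2.7²) ≈ 3.1.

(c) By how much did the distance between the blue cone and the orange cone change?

-3.8

Before: roughly 12.2 units apart; after: 8.4. That's 3.8 units closer together.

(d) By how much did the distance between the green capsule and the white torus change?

-2.4

They were about 8.5 units apart before and 6.1 after — 2.4 units closer together.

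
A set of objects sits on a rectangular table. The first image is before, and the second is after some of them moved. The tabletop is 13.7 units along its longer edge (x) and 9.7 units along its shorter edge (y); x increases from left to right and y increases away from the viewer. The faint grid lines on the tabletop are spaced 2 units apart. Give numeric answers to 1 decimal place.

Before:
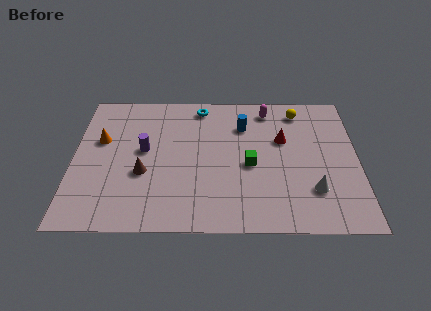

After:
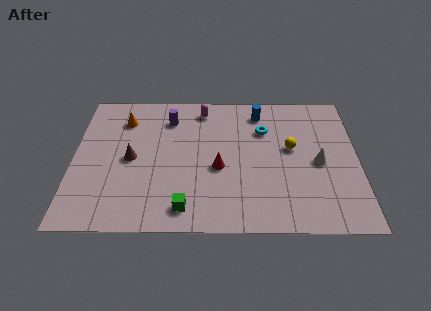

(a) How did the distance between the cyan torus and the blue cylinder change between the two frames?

-1.2

The distance was about 2.5 in the first image and 1.3 in the second, so they moved 1.2 units closer together.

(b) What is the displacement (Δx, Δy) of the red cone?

(-3.1, -2.0)

From the two frames, the red cone sits at roughly (10.1, 6.1) before and (7.0, 4.1) after.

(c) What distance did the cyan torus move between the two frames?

3.5

The cyan torus moved from about (6.1, 8.5) to (9.2, 6.8), a distance of √(3.1² + 1.7²) ≈ 3.5.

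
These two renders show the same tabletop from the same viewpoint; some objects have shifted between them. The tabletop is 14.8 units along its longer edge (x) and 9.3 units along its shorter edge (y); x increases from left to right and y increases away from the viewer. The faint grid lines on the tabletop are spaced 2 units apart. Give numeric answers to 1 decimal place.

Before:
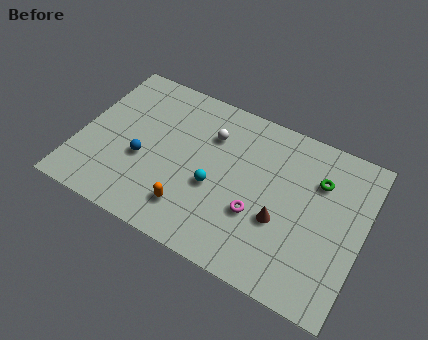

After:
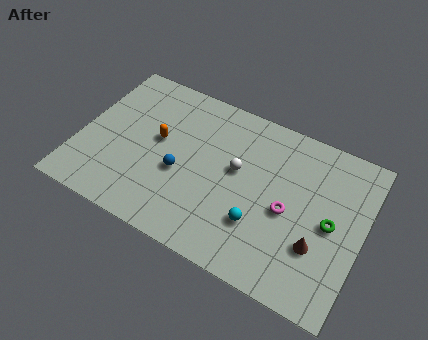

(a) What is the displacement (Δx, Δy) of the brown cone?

(2.0, -0.5)

From the two frames, the brown cone sits at roughly (10.7, 3.5) before and (12.7, 3.0) after.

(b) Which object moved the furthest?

the orange capsule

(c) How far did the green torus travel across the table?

2.3

The green torus was near (12.3, 6.6) before and (13.2, 4.5) after, so it travelled √(0.9² + 2.1²) ≈ 2.3 units.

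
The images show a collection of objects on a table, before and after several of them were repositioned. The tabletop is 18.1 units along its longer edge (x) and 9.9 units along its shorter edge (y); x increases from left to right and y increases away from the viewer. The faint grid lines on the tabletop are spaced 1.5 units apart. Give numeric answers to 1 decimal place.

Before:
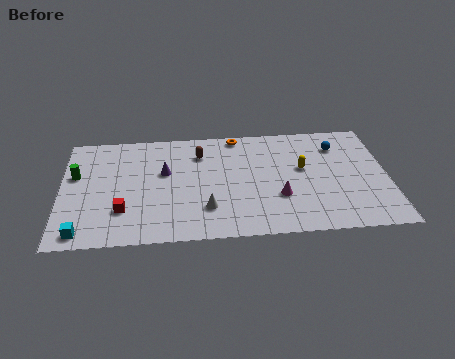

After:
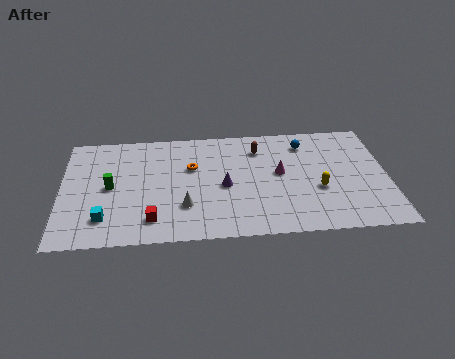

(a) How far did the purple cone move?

3.6

The purple cone moved from about (5.7, 6.0) to (9.0, 4.5), a distance of √(3.3² + 1.5²) ≈ 3.6.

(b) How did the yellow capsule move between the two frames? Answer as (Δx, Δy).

(0.8, -1.9)

The yellow capsule was at about (13.4, 5.7) and moved to about (14.2, 3.8).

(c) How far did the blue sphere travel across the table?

1.8

The blue sphere was near (15.4, 7.6) before and (13.6, 8.0) after, so it travelled √(1.8² + 0.4²) ≈ 1.8 units.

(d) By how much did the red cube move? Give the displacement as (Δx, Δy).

(1.6, -0.9)

The red cube started near (3.4, 2.8) and ended near (5.0, 1.9).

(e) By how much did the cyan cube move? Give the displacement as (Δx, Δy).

(1.2, 1.1)

The cyan cube was at about (1.2, 1.1) and moved to about (2.4, 2.2).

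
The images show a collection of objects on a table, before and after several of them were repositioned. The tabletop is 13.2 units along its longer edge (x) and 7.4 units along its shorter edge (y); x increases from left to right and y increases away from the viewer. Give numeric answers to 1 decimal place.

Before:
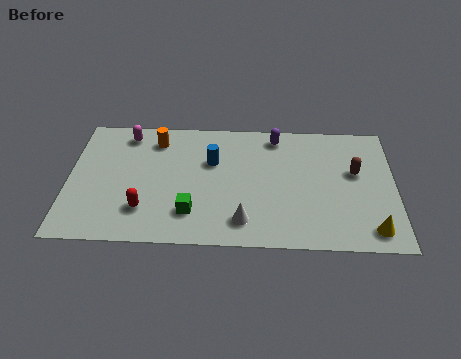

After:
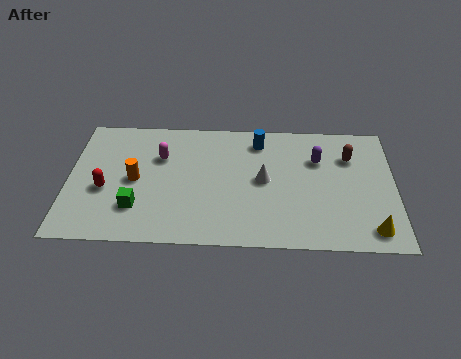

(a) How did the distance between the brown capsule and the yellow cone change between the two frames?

+0.9

They were about 3.4 units apart before and 4.3 after — 0.9 units further apart.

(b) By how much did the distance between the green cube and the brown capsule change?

+2.1

They were about 7.1 units apart before and 9.2 after — 2.1 units further apart.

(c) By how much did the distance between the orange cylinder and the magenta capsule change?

+0.5

They were about 1.2 units apart before and 1.7 after — 0.5 units further apart.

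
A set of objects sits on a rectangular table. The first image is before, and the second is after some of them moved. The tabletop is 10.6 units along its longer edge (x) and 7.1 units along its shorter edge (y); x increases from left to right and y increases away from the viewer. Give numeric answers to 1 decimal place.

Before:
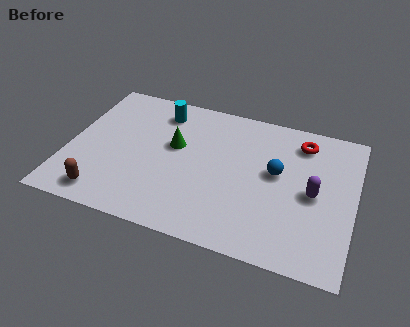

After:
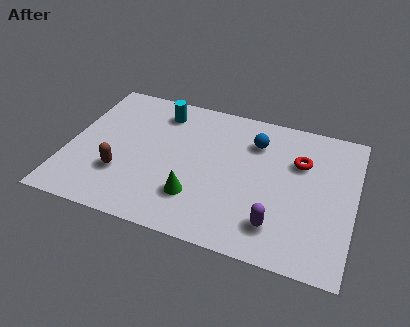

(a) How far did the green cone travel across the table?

2.5

From (3.9, 4.2) to (4.9, 1.9), the green cone covered √(1.0² + 2.3²) ≈ 2.5 units.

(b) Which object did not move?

the cyan cylinder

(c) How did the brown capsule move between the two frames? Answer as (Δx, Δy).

(0.5, 1.2)

The brown capsule started near (1.6, 1.0) and ended near (2.1, 2.2).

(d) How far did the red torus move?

1.0

The red torus moved from about (8.5, 5.8) to (8.5, 4.8), a distance of √(0.0² + 1.0²) ≈ 1.0.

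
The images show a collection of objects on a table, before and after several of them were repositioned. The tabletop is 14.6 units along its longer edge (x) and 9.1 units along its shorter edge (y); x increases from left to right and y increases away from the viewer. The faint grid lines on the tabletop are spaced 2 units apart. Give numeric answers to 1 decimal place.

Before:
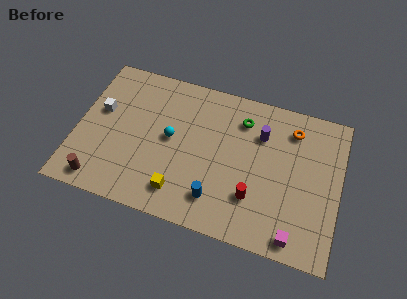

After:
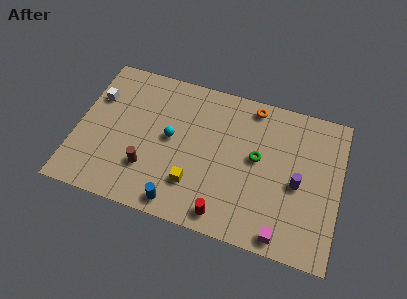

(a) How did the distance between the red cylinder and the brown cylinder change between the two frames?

-3.9

The distance was about 8.5 in the first image and 4.6 in the second, so they moved 3.9 units closer together.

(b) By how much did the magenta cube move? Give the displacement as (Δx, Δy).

(-0.7, -0.1)

The magenta cube started near (12.4, 1.0) and ended near (11.7, 0.9).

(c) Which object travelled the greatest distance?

the purple cylinder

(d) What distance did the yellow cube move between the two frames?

1.0

From (6.0, 1.7) to (6.7, 2.4), the yellow cube covered √(0.7² + 0.7²) ≈ 1.0 units.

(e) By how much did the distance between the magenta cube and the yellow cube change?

-1.2

They were about 6.4 units apart before and 5.2 after — 1.2 units closer together.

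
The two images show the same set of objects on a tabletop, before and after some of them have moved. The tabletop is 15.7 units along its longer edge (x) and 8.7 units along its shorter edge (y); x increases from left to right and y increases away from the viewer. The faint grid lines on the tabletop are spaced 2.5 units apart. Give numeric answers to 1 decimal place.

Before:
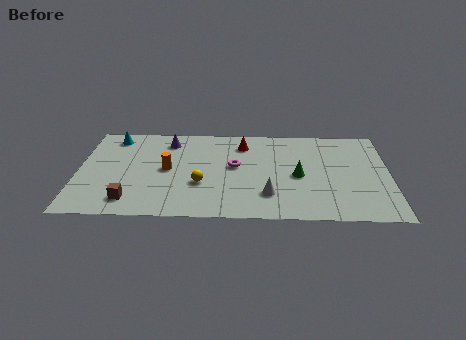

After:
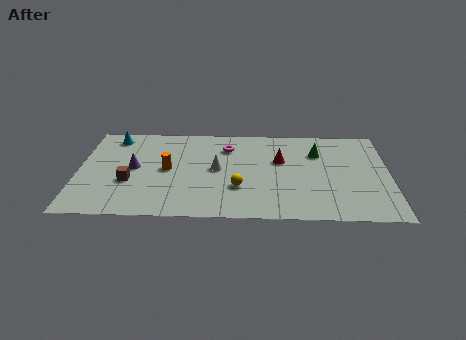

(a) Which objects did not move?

the cyan cone and the orange cylinder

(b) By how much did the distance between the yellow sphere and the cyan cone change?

+1.7

They were about 6.2 units apart before and 7.9 after — 1.7 units further apart.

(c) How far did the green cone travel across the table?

2.4

The green cone was near (11.1, 4.0) before and (12.1, 6.2) after, so it travelled √(1.0² + 2.2²) ≈ 2.4 units.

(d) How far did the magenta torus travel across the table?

1.8

The magenta torus moved from about (7.9, 4.8) to (7.5, 6.6), a distance of √(0.4² + 1.8²) ≈ 1.8.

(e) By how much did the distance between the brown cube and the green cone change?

+1.2

Before: roughly 8.8 units apart; after: 10.0. That's 1.2 units further apart.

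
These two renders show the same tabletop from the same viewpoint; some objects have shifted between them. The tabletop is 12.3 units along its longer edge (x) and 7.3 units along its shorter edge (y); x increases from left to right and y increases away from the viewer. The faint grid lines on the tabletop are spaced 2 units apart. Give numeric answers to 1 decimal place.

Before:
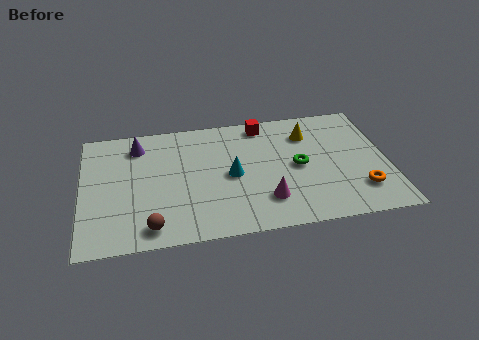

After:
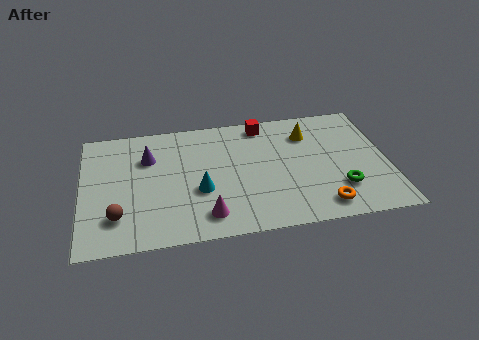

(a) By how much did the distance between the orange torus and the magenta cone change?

+0.8

Before: roughly 3.8 units apart; after: 4.6. That's 0.8 units further apart.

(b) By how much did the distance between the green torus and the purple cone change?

+1.4

They were about 6.8 units apart before and 8.2 after — 1.4 units further apart.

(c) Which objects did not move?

the yellow cone and the red cube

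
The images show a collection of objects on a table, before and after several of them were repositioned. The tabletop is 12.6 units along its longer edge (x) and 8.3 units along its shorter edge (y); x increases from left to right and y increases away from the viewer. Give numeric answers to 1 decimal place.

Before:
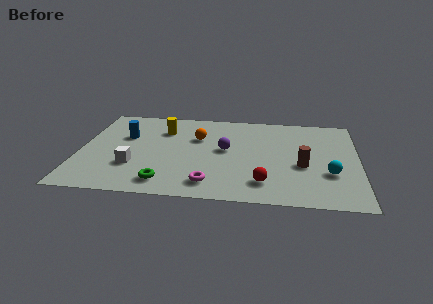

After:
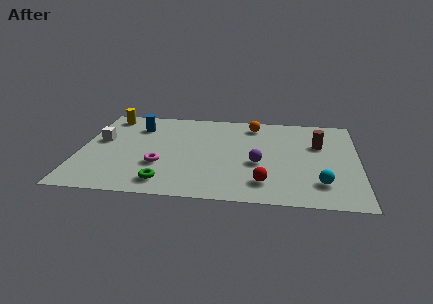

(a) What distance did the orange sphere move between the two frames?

2.9

The orange sphere was near (5.3, 5.5) before and (7.8, 7.0) after, so it travelled √(2.5² + 1.5²) ≈ 2.9 units.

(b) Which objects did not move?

the green torus and the red sphere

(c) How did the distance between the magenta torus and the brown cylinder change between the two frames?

+3.0

They were about 4.6 units apart before and 7.6 after — 3.0 units further apart.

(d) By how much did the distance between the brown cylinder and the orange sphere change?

-1.8

They were about 5.2 units apart before and 3.4 after — 1.8 units closer together.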